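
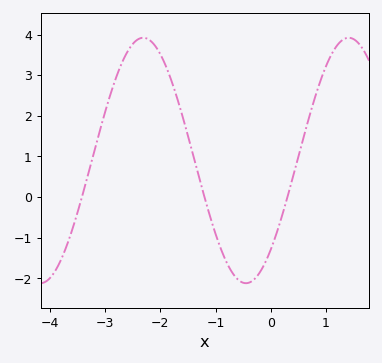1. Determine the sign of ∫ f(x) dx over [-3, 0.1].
positive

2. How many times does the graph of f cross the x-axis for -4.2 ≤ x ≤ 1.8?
3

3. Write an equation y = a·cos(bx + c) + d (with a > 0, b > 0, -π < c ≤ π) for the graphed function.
y = 3.02cos(1.7x - 2.4) + 0.9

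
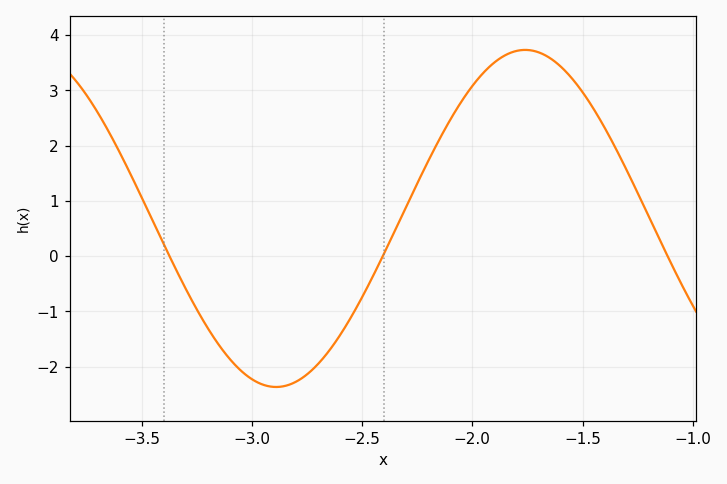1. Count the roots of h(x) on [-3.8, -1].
3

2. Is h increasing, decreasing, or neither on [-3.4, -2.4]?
neither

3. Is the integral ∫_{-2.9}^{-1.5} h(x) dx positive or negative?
positive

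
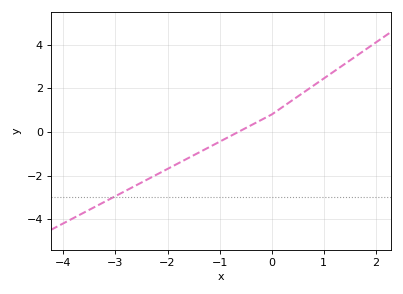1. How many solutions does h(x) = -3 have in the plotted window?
1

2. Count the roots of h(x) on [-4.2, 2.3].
1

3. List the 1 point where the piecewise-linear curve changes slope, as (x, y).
(0, 0.8)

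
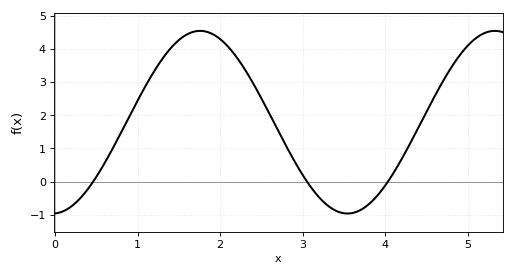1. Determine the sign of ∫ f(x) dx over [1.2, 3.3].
positive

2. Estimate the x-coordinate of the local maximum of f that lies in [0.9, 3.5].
1.8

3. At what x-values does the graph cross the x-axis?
0.5, 3.1, 4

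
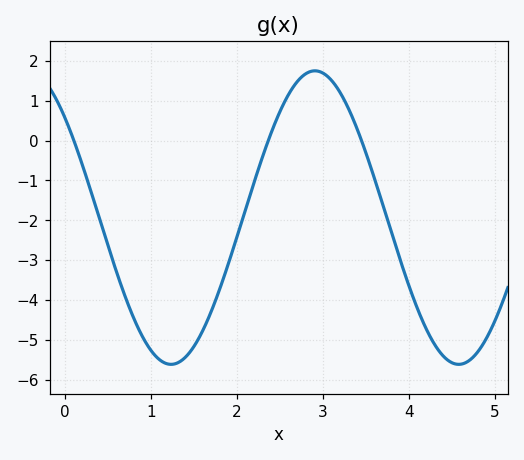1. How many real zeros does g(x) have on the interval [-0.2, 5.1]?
3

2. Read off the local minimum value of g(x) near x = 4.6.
-5.6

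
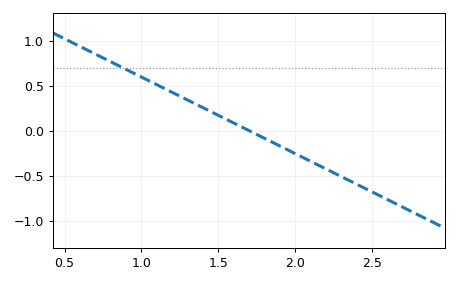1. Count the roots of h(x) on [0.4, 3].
1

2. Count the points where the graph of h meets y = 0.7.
1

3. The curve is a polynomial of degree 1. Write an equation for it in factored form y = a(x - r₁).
y = -0.85(x - 1.7)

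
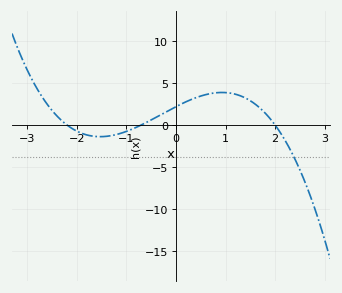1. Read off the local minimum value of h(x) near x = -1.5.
-1.5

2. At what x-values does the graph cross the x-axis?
-2.2, -0.7, 2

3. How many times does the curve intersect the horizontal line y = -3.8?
1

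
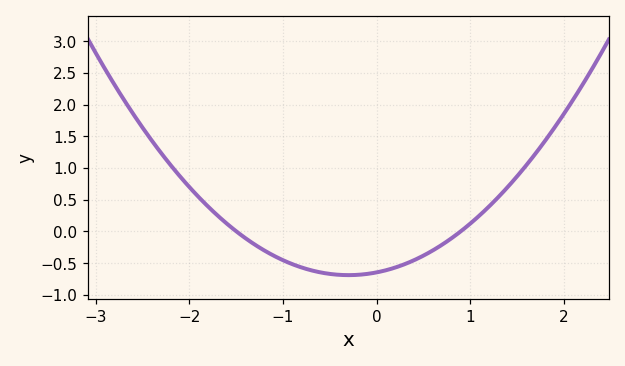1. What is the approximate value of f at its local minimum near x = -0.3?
-0.691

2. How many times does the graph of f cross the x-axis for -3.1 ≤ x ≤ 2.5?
2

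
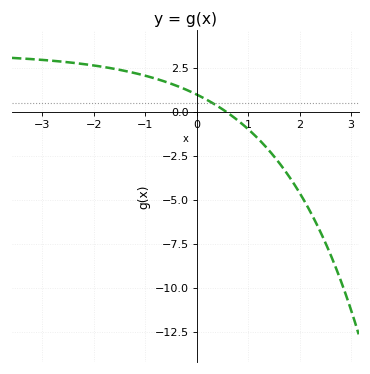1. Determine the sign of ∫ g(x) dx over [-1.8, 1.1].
positive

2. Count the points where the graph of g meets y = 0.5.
1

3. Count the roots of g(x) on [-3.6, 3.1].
1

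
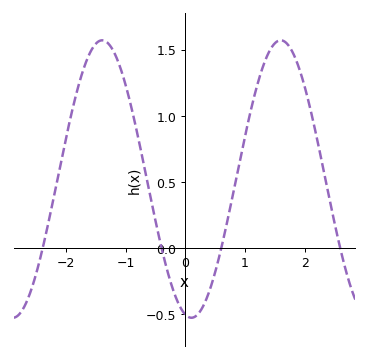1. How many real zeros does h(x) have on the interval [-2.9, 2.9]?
4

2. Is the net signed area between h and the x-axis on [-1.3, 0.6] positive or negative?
positive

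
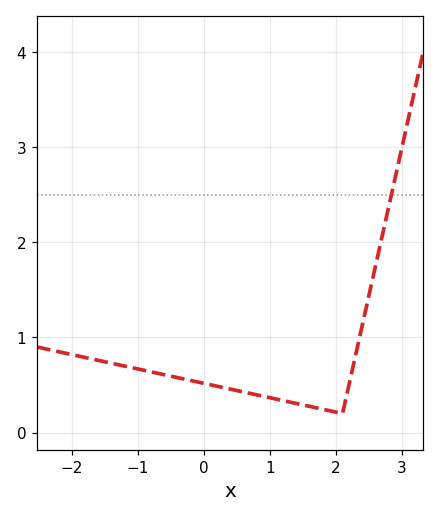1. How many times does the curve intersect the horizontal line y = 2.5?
1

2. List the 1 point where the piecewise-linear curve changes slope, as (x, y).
(2.1, 0.2)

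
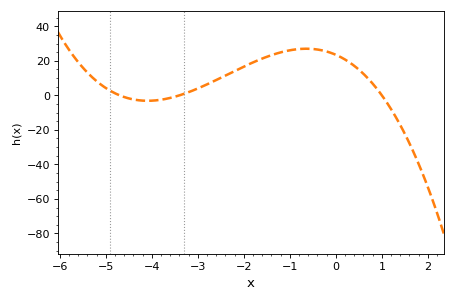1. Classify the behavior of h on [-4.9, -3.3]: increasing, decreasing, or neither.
neither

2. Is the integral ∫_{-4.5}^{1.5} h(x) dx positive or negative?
positive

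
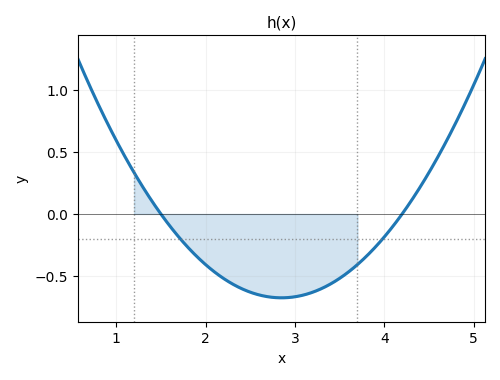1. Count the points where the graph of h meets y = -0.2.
2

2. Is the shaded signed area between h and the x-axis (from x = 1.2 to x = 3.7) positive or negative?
negative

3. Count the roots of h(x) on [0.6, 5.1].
2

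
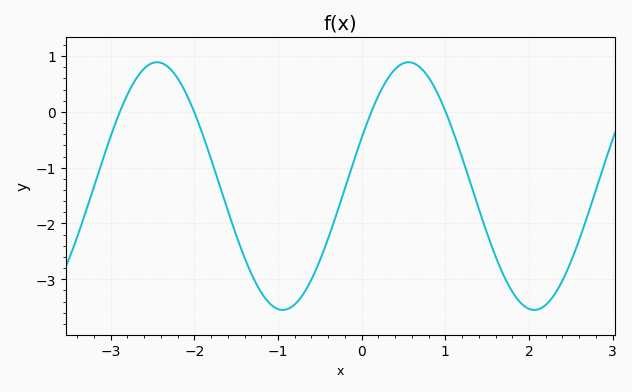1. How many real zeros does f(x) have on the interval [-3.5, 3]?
4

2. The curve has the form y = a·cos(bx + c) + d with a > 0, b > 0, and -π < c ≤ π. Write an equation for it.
y = 2.22cos(2.09x - 1.17) - 1.33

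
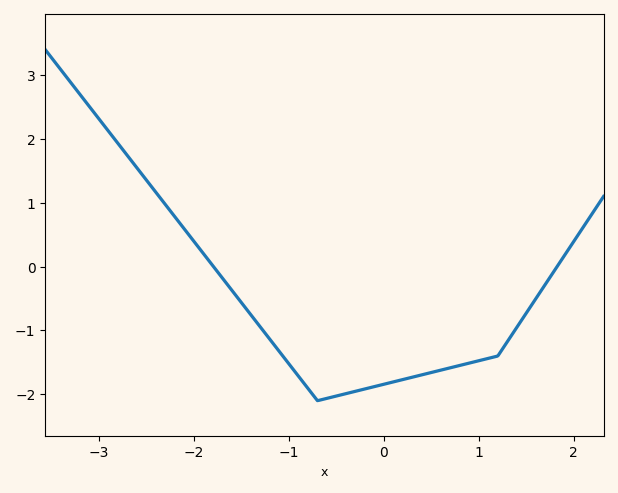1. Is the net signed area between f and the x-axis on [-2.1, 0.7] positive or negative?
negative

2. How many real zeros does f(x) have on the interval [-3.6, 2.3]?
2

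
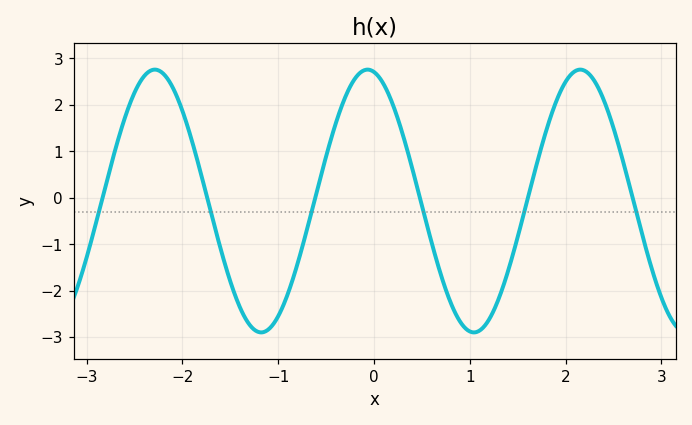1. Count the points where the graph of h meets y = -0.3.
6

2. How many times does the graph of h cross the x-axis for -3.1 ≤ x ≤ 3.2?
6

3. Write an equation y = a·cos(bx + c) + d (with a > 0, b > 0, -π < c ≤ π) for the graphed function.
y = 2.83cos(2.8x + 0.19) - 0.07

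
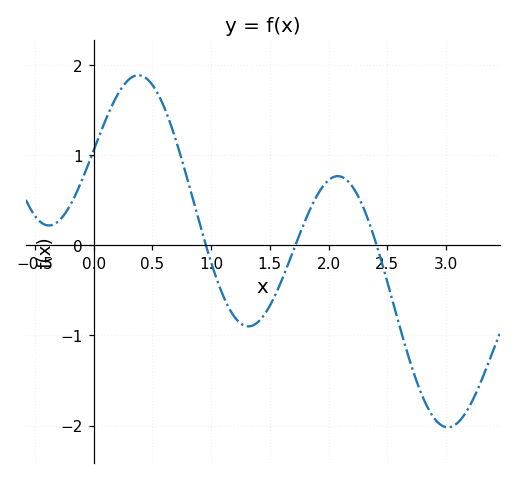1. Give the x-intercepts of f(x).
0.956, 1.72, 2.41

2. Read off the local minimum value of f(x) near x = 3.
-2.02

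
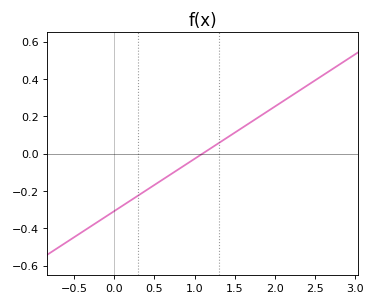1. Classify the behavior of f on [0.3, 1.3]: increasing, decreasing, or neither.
increasing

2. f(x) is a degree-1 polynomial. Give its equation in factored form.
y = 0.28(x - 1.1)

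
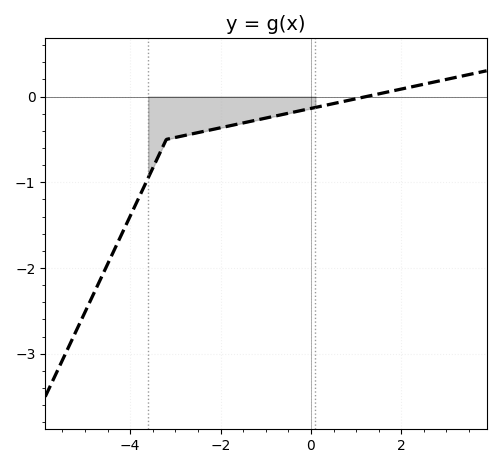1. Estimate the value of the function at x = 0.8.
-0.049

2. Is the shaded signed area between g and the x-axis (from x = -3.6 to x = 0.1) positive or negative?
negative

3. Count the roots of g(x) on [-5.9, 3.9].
1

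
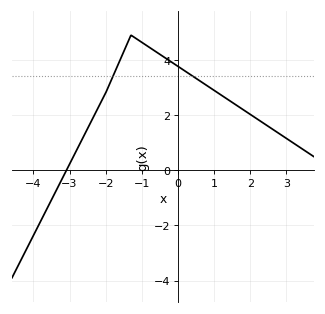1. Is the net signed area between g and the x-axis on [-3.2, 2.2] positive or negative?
positive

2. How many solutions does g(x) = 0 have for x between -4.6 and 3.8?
1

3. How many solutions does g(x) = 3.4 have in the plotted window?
2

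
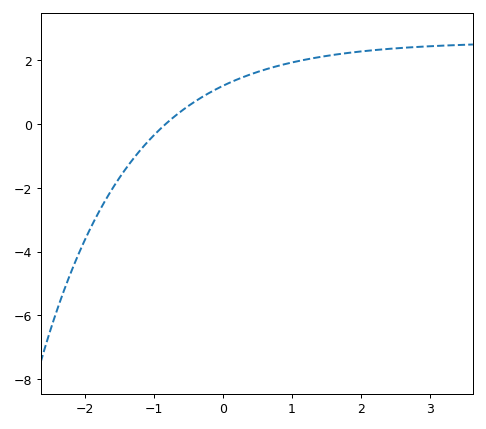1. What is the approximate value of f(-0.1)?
1.08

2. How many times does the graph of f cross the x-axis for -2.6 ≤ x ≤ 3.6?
1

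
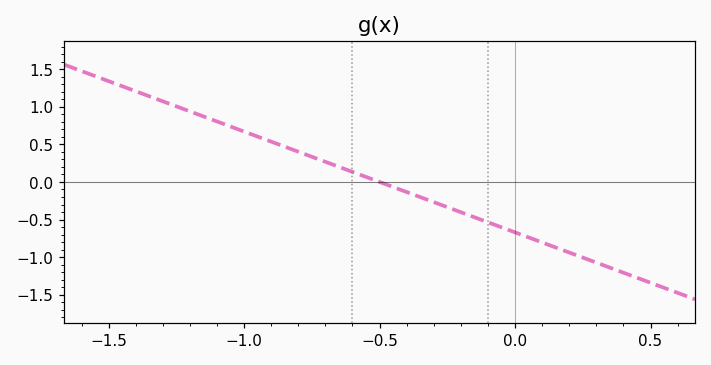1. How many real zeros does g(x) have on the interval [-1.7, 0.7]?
1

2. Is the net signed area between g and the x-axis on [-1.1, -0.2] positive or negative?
positive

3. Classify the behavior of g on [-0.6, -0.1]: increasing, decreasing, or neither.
decreasing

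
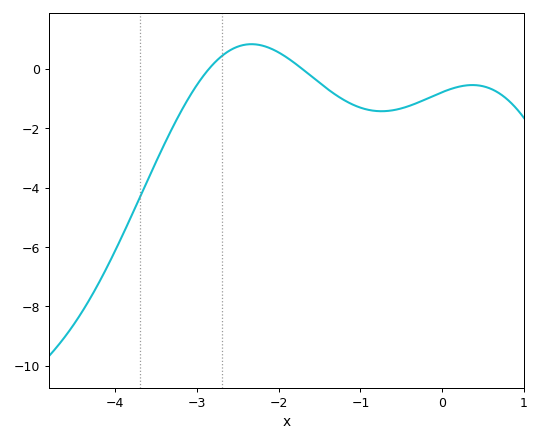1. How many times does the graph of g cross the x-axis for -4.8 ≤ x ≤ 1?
2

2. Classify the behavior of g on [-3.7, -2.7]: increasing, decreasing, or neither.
increasing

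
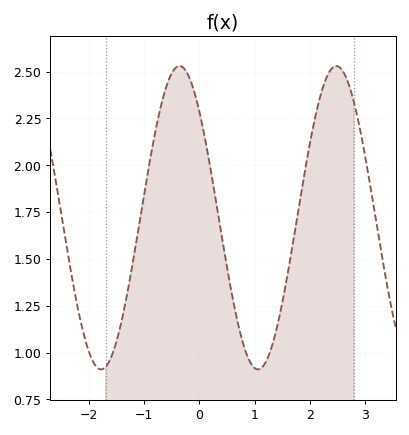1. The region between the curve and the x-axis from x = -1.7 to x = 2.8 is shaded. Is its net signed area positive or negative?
positive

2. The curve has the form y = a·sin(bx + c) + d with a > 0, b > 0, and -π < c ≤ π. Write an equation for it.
y = 0.81sin(2.2x + 2.4) + 1.72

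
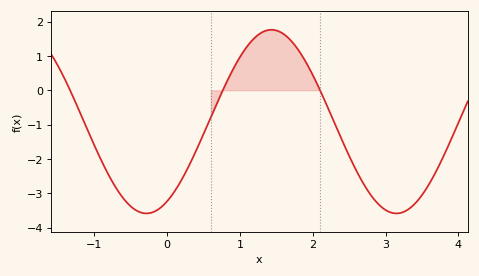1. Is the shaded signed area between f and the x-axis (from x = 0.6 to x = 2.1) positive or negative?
positive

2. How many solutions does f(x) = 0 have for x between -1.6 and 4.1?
3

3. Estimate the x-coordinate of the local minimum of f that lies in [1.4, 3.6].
3.1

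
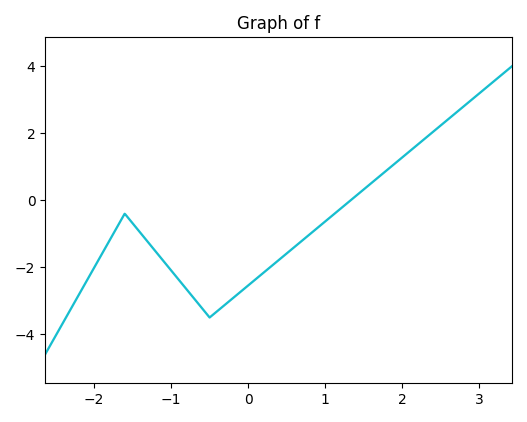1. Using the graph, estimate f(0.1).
-2.4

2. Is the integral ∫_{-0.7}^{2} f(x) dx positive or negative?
negative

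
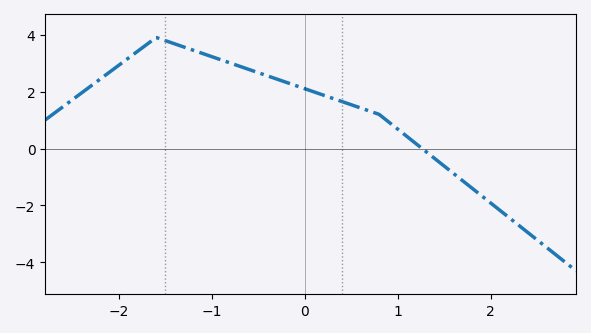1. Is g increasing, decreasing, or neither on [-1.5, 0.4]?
decreasing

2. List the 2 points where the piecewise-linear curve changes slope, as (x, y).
(-1.6, 3.9); (0.8, 1.2)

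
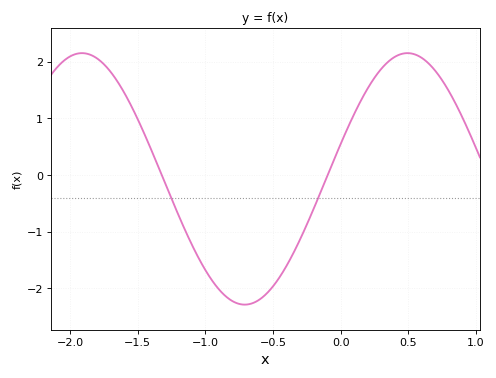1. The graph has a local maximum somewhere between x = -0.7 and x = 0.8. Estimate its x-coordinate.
0.5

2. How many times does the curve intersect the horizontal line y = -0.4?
2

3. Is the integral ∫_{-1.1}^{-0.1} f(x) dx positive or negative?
negative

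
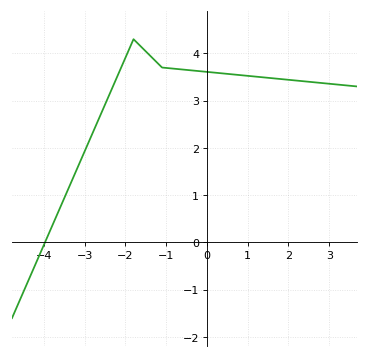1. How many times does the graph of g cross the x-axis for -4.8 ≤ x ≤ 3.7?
1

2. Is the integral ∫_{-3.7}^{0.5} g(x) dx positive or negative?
positive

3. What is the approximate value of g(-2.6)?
2.7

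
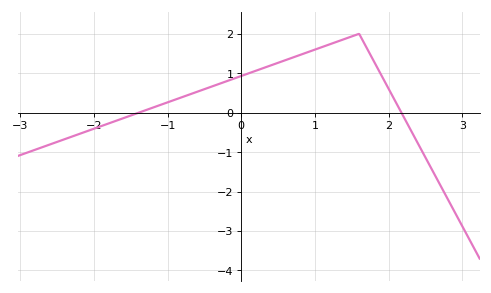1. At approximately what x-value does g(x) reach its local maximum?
1.6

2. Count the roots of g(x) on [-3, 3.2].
2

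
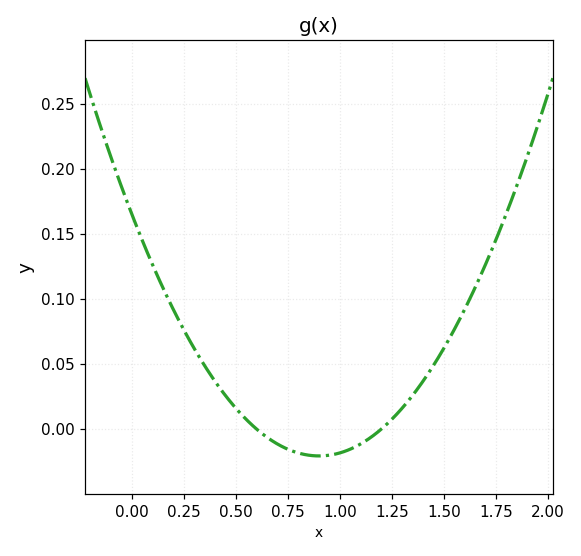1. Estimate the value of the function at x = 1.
-0.018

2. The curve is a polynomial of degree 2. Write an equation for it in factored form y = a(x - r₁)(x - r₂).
y = 0.23(x - 0.6)(x - 1.2)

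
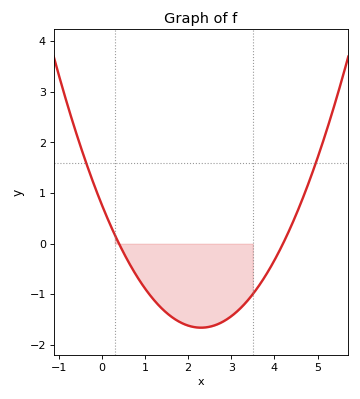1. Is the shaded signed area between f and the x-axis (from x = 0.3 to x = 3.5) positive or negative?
negative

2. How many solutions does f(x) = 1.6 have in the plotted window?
2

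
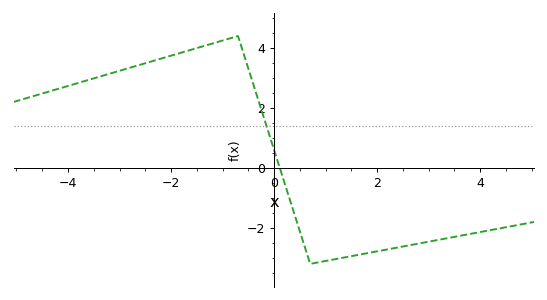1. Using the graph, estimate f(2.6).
-2.59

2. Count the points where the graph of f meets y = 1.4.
1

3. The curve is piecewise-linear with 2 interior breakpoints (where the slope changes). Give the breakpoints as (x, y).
(-0.7, 4.4); (0.7, -3.2)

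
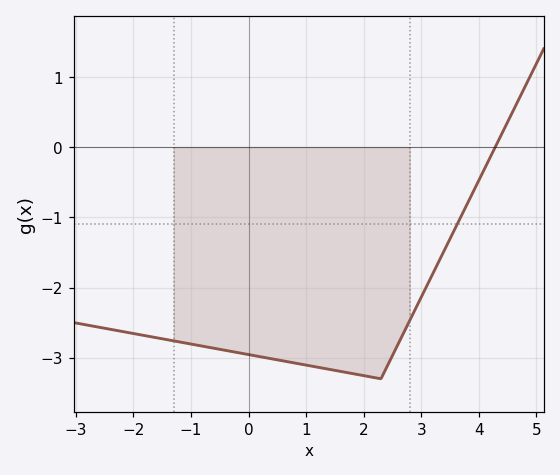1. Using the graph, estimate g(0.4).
-3.02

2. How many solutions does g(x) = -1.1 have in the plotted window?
1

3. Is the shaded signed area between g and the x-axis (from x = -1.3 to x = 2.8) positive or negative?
negative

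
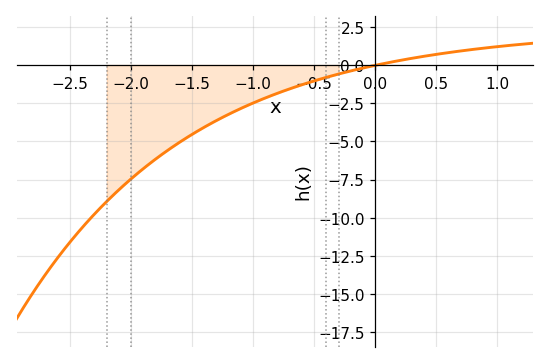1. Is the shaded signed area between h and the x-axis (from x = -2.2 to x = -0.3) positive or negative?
negative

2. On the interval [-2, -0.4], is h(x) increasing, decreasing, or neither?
increasing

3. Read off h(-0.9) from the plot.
-2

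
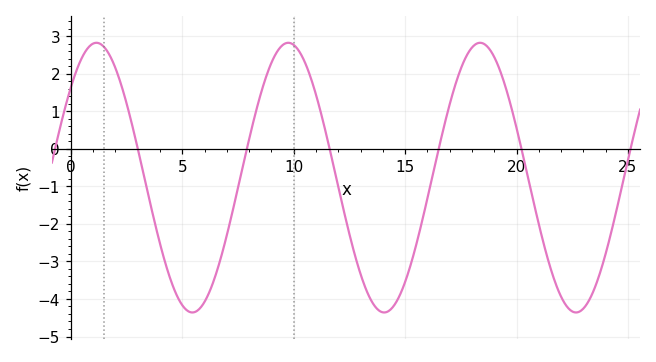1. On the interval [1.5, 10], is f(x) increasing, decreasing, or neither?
neither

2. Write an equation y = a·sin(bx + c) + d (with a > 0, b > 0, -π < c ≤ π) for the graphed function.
y = 3.59sin(0.73x + 0.73) - 0.77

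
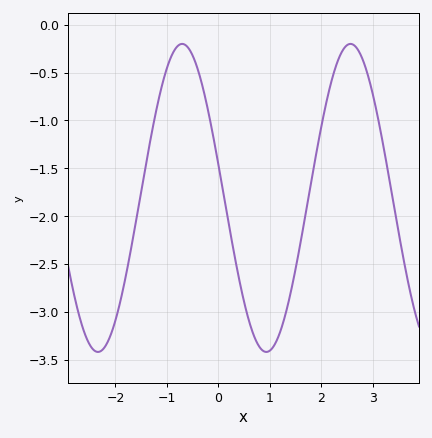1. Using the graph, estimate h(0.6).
-3.1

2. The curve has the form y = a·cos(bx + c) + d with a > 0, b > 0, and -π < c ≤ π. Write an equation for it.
y = 1.61cos(1.9x + 1.3) - 1.81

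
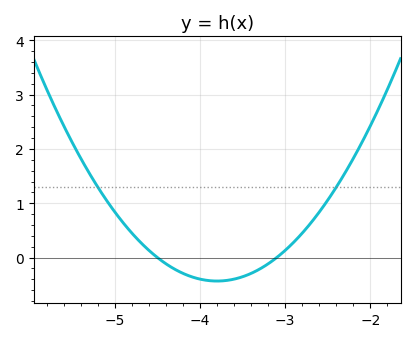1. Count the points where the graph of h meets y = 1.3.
2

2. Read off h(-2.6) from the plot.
0.8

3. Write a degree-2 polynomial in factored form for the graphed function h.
y = 0.88(x + 4.5)(x + 3.1)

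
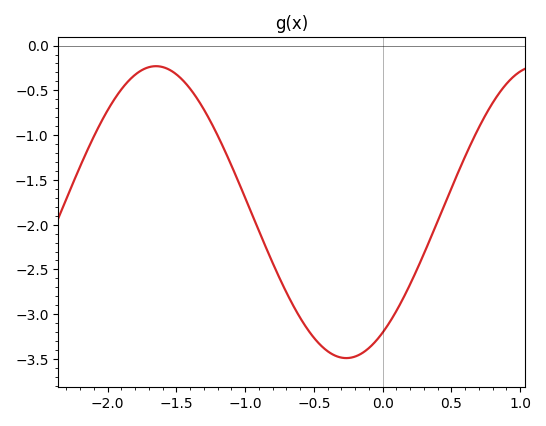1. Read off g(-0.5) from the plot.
-3.26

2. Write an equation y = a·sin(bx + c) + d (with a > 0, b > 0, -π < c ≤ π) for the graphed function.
y = 1.63sin(2.27x - 0.97) - 1.86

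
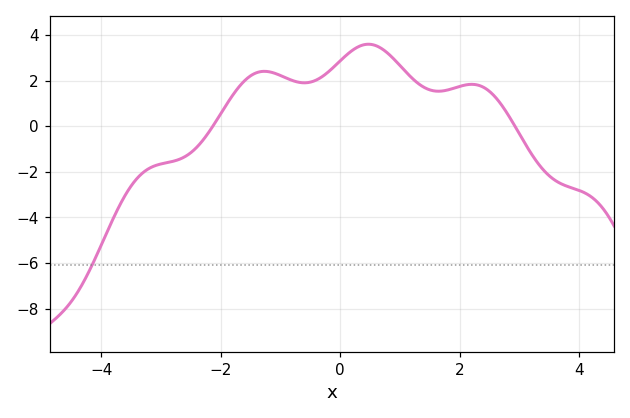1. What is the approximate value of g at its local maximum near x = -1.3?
2.4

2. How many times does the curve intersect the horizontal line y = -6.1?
1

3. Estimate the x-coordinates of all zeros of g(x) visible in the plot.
-2.13, 2.92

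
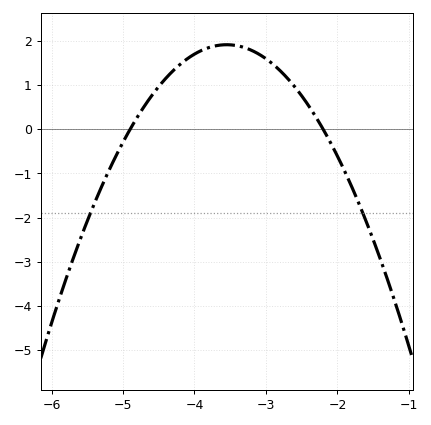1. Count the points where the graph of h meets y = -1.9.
2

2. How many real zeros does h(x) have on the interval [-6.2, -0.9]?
2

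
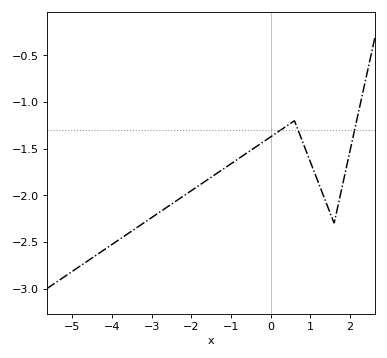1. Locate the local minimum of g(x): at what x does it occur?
1.6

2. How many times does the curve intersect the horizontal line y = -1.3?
3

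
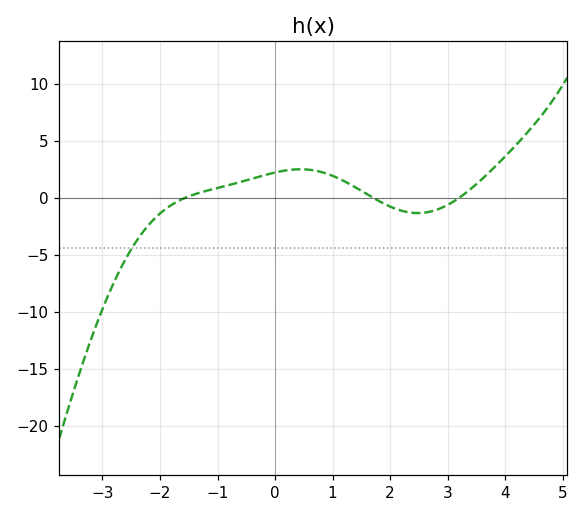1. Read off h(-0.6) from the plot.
1.4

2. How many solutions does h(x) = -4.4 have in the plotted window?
1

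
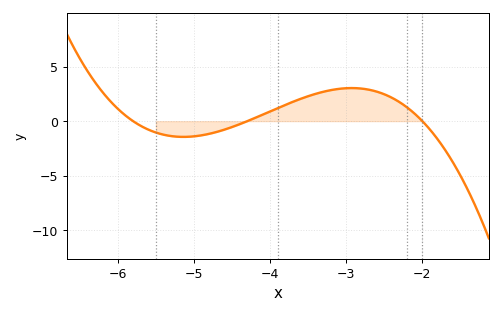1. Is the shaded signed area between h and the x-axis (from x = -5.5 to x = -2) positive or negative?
positive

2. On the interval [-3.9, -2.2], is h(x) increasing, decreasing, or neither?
neither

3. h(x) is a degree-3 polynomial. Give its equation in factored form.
y = -0.83(x + 5.8)(x + 4.3)(x + 2)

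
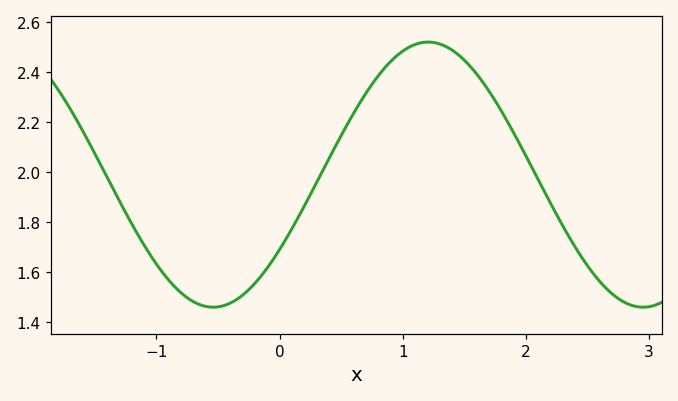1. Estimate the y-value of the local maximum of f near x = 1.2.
2.52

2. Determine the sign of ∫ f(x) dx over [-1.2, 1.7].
positive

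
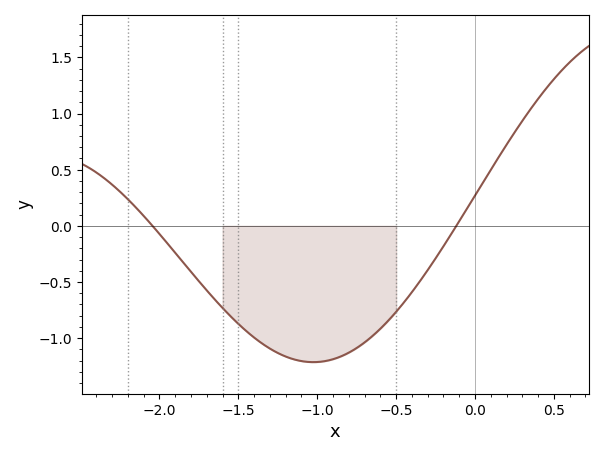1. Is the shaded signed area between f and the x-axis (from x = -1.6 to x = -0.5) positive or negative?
negative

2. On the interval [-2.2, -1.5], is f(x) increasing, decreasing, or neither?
decreasing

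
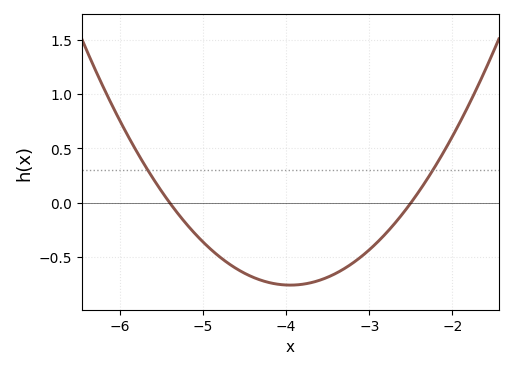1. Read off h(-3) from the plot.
-0.432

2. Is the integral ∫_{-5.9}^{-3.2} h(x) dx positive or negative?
negative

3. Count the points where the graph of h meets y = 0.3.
2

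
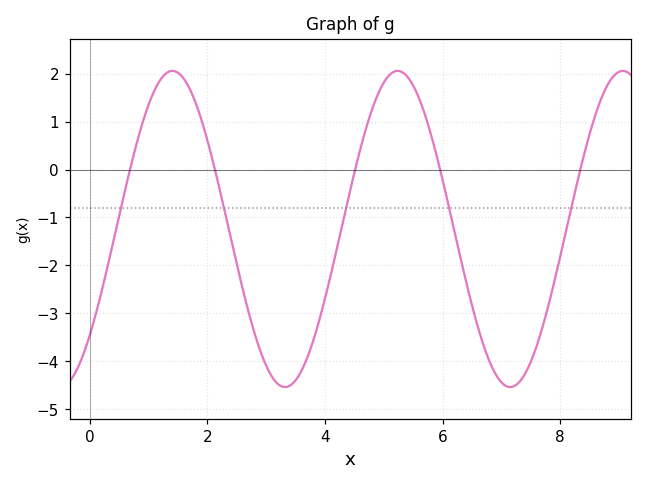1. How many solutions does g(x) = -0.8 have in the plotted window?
5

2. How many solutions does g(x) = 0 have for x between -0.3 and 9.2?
5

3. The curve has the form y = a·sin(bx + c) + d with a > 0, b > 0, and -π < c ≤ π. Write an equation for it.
y = 3.3sin(1.64x - 0.732) - 1.24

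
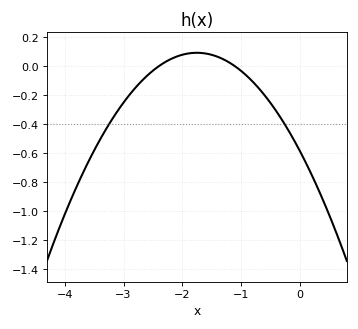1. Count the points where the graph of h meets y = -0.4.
2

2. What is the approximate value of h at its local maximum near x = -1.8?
0.093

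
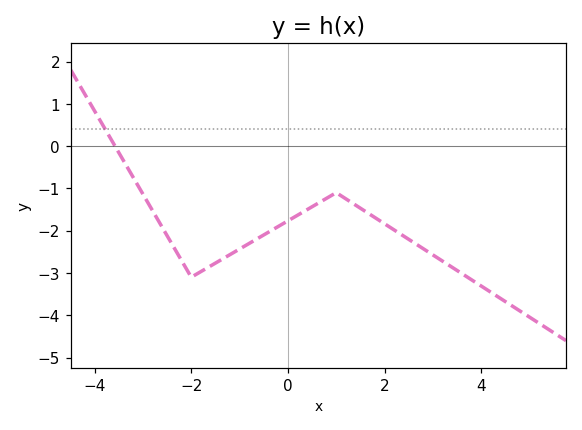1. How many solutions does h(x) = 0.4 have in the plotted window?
1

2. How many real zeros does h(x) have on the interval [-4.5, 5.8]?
1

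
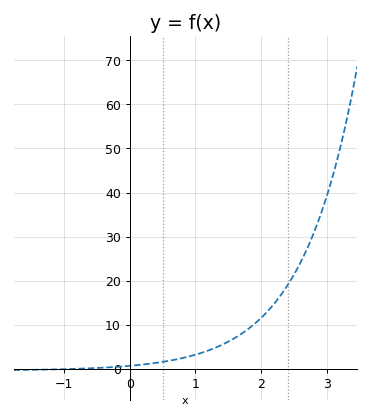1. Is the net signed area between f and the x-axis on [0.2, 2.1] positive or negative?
positive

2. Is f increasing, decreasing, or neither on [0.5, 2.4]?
increasing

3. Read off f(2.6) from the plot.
24.3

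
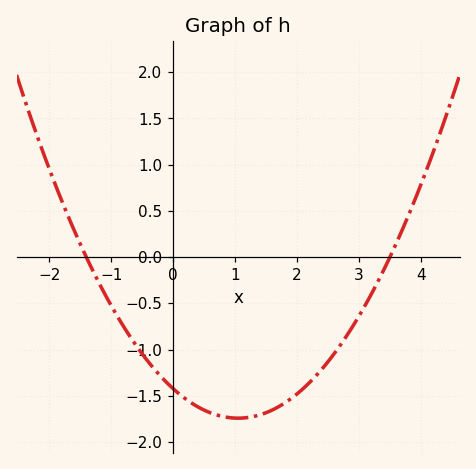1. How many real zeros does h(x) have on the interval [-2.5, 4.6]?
2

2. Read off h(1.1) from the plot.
-1.74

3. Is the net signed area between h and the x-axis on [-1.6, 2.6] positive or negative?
negative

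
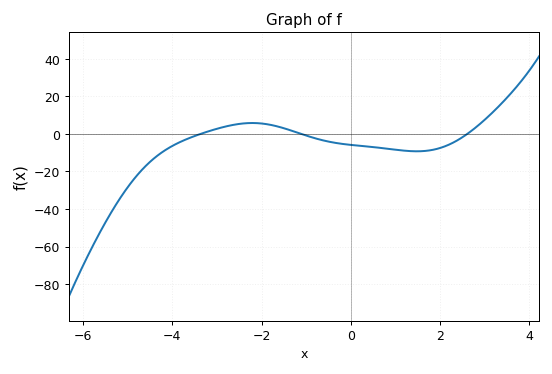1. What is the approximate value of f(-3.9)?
-6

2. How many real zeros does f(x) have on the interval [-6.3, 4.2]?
3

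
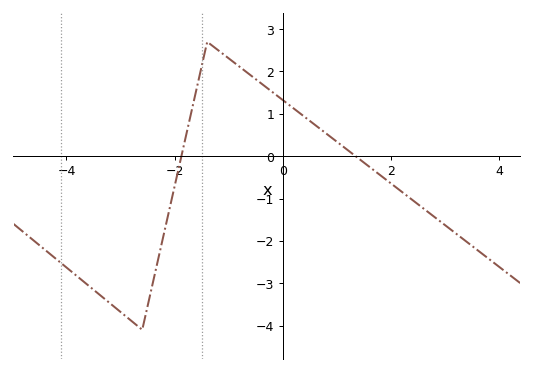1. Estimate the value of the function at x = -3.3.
-3.4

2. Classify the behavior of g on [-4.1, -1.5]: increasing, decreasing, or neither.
neither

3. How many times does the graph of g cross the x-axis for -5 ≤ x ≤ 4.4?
2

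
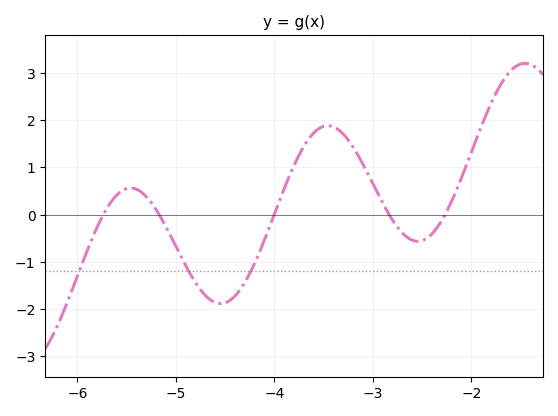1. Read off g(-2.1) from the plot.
0.8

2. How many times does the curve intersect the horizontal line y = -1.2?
3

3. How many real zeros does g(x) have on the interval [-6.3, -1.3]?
5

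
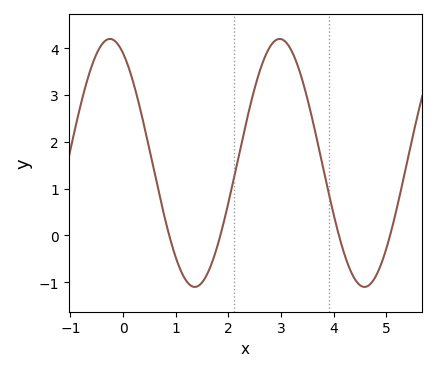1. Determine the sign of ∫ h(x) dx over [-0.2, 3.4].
positive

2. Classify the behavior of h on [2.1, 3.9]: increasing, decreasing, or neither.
neither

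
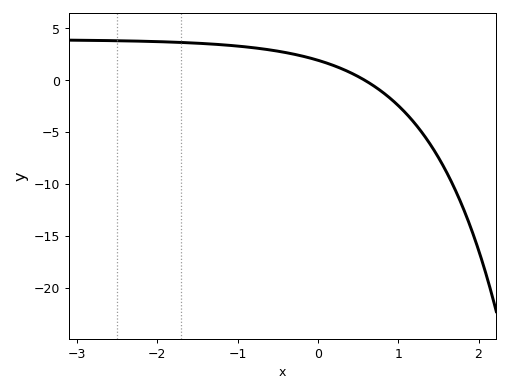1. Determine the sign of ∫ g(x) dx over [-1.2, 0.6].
positive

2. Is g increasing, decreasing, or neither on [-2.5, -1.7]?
decreasing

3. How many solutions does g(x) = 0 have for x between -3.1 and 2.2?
1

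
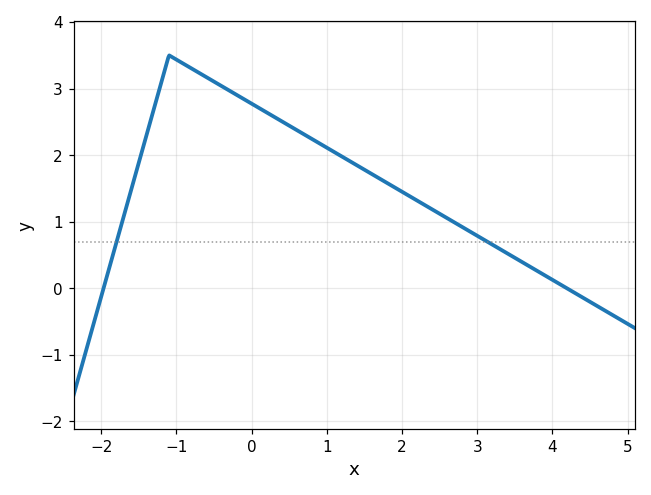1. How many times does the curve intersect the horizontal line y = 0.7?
2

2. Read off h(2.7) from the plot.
1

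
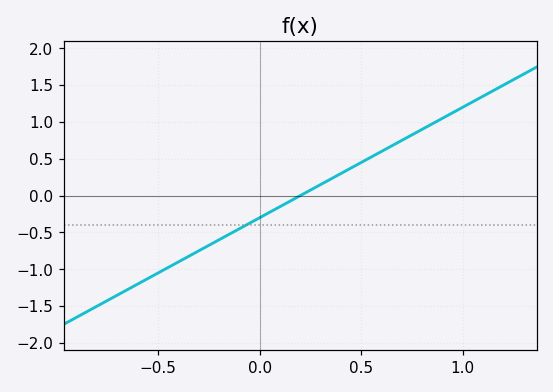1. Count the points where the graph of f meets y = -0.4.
1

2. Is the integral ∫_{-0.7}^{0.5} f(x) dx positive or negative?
negative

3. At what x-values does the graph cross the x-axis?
0.2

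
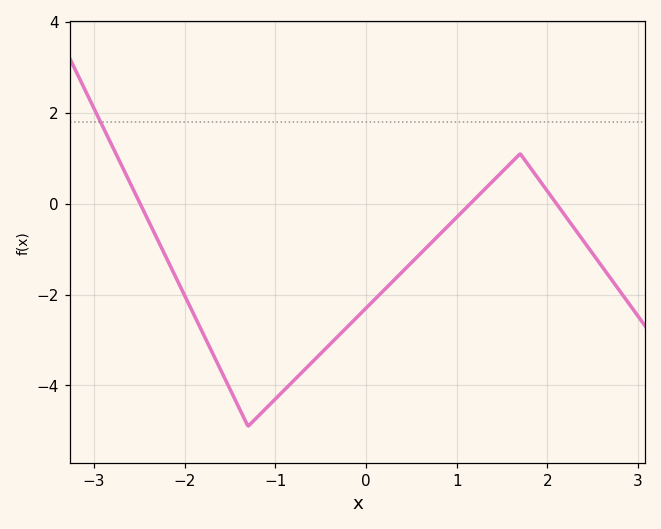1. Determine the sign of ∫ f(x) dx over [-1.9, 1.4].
negative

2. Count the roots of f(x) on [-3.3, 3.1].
3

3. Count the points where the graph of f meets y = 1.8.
1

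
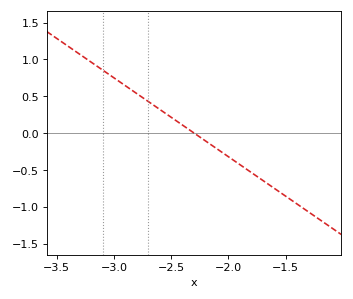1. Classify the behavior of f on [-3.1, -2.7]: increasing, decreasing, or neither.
decreasing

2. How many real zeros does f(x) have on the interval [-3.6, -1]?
1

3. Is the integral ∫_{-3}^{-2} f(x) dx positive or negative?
positive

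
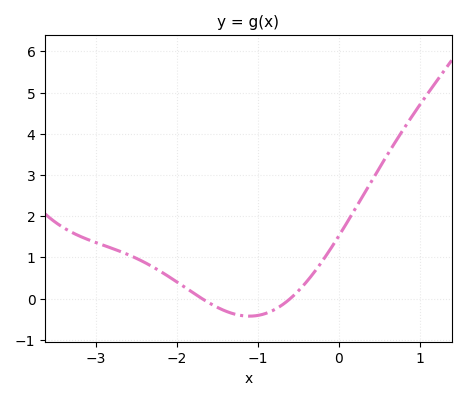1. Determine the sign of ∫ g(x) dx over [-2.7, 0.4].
positive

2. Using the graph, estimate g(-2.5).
0.979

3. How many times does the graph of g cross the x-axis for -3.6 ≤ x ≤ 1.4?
2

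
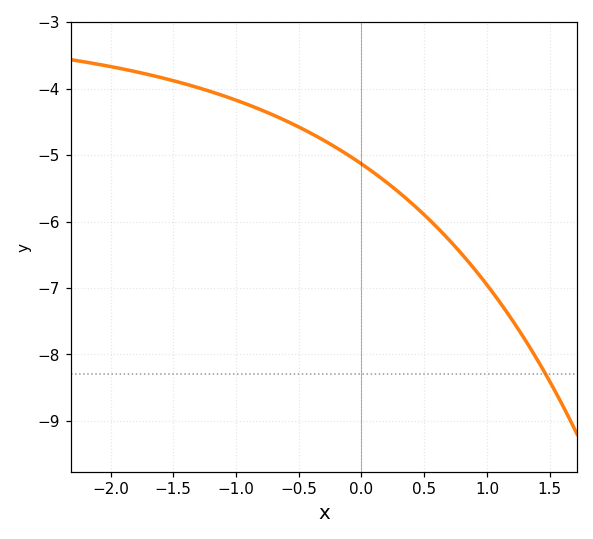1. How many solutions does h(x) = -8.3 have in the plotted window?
1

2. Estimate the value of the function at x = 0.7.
-6.3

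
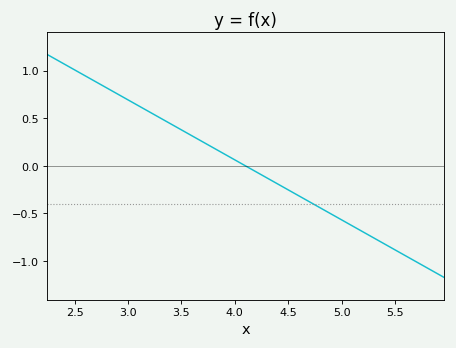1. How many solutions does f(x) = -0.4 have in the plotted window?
1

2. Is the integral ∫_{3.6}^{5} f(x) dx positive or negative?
negative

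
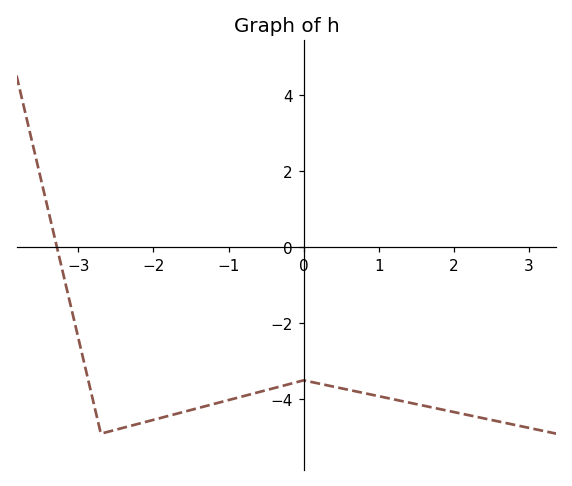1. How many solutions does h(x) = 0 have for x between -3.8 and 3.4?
1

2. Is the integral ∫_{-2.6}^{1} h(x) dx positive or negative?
negative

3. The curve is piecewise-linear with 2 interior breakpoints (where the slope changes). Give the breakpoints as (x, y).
(-2.7, -4.9); (0, -3.5)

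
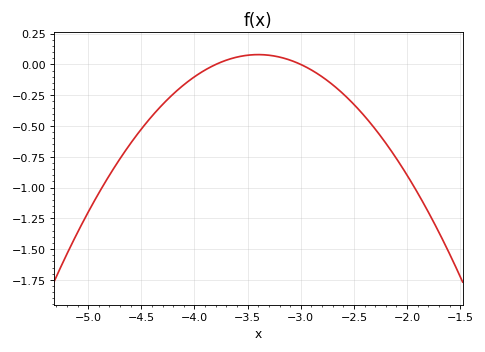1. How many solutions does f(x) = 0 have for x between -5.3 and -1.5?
2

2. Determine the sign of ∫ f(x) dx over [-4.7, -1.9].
negative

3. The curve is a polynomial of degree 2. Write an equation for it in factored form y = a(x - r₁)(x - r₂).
y = -0.5(x + 3.8)(x + 3)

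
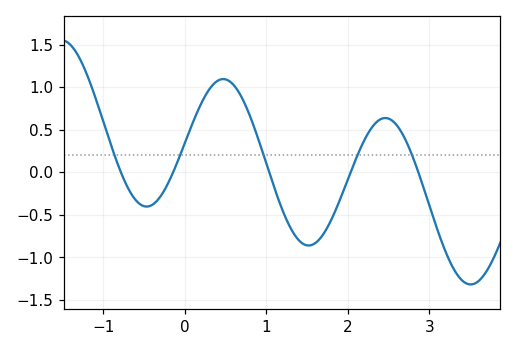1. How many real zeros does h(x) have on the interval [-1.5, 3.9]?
5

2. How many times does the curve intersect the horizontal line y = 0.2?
5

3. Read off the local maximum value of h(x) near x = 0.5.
1.09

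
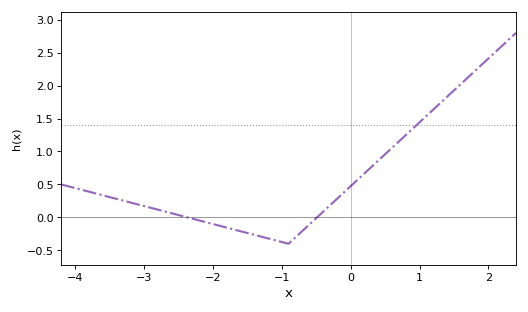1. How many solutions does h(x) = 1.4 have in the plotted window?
1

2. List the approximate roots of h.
-2.4, -0.5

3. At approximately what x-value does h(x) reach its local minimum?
-0.9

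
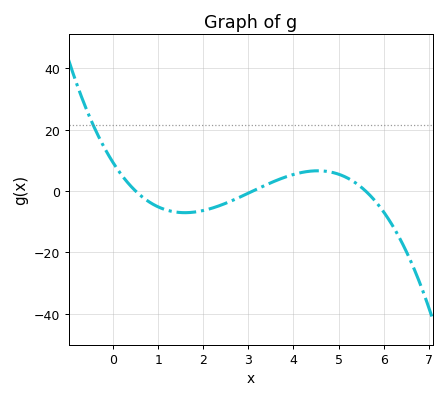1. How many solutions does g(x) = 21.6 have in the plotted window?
1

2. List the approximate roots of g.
0.5, 3.1, 5.6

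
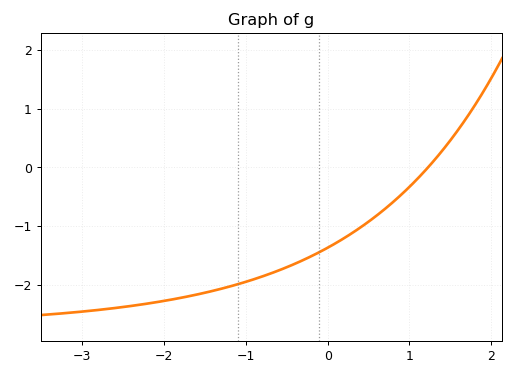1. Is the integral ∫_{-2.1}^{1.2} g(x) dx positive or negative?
negative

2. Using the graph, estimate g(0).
-1.4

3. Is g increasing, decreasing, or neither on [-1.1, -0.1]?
increasing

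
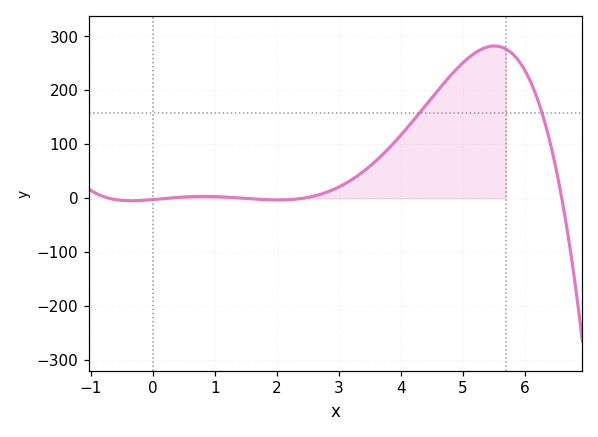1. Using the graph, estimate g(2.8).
10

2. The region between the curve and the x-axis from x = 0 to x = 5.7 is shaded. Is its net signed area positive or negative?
positive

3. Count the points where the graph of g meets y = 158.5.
2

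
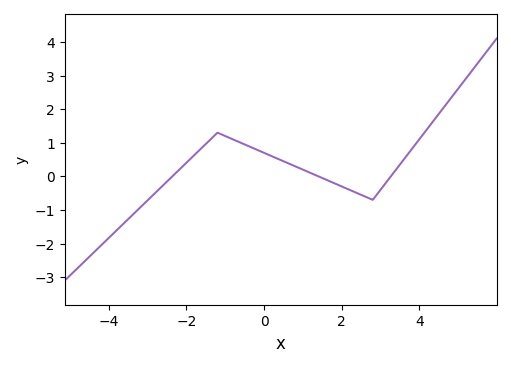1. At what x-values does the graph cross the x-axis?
-2.4, 1.4, 3.2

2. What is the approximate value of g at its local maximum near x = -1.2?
1.3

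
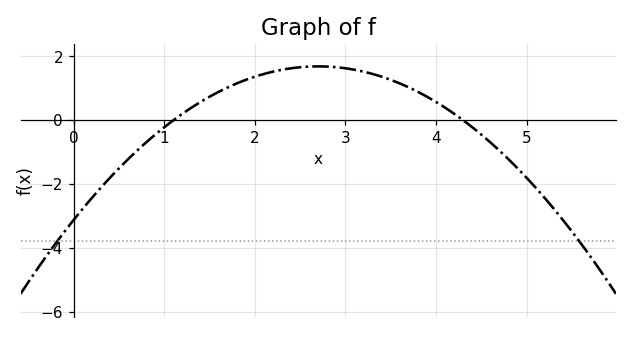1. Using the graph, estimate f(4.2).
0.2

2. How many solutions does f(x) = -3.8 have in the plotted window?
2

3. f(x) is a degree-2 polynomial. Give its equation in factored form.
y = -0.66(x - 1.1)(x - 4.3)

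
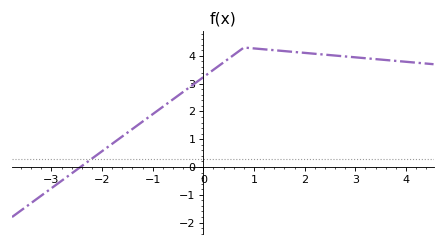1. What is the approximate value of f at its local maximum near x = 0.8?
4.3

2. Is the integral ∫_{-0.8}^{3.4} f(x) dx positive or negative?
positive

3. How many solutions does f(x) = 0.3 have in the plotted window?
1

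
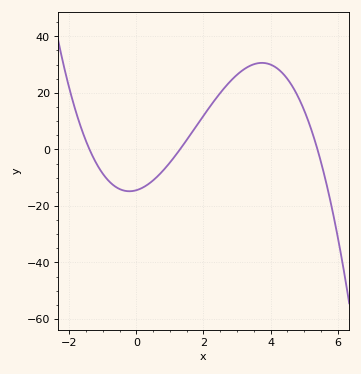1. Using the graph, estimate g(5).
13.9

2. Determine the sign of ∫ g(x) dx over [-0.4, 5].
positive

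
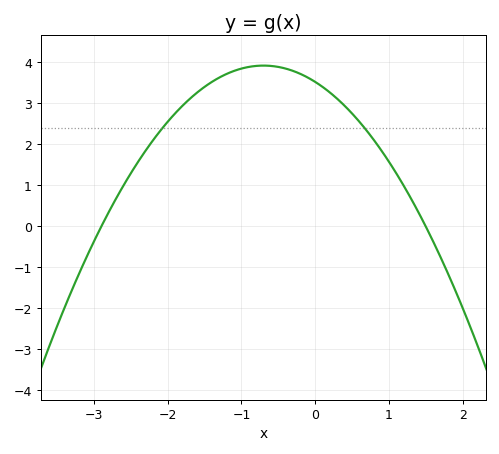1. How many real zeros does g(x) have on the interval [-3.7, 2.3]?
2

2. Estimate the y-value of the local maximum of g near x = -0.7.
3.9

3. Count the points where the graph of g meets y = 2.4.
2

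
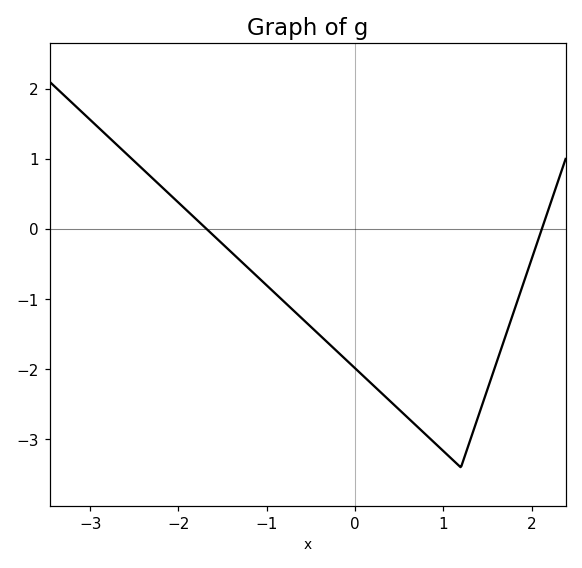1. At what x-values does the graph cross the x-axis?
-1.7, 2.1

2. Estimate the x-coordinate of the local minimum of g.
1.2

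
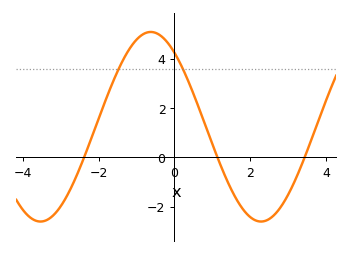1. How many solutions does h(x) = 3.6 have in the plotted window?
2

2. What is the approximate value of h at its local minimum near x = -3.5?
-2.61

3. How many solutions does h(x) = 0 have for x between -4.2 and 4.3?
3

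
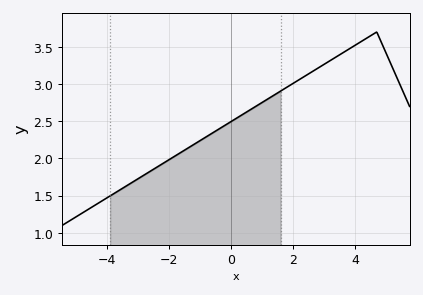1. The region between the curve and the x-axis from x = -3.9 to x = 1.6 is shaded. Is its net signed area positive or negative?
positive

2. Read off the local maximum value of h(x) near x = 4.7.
3.7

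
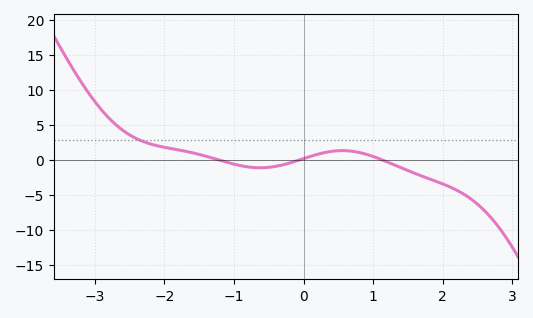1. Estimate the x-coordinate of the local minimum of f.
-0.624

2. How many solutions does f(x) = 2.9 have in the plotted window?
1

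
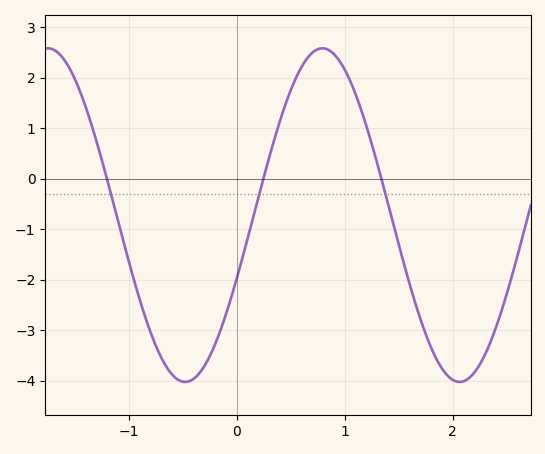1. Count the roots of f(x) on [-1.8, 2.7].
3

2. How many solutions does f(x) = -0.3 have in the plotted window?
3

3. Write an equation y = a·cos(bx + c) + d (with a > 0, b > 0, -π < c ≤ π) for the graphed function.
y = 3.3cos(2.5x - 2) - 0.72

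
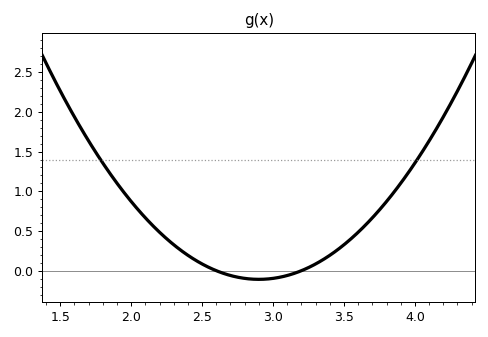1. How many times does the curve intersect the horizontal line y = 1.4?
2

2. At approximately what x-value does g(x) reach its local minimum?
2.9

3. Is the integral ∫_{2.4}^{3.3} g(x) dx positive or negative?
negative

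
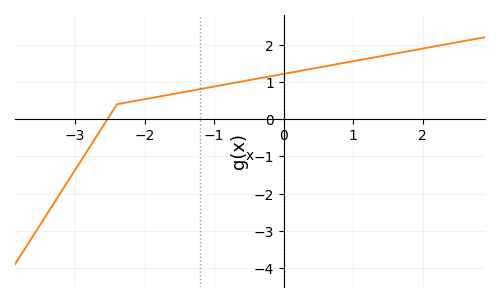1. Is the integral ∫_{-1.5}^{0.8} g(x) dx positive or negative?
positive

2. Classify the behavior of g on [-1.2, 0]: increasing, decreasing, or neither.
increasing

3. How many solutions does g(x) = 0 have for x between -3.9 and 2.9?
1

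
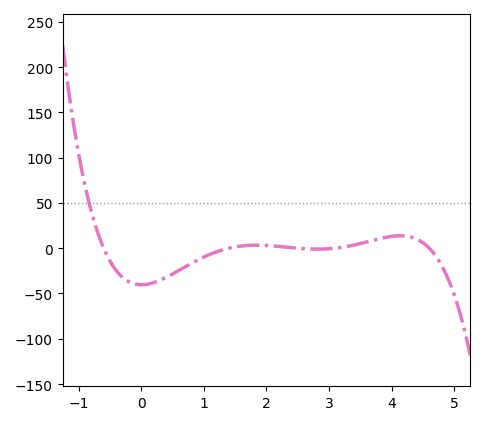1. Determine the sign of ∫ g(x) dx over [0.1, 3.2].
negative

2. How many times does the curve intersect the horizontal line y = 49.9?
1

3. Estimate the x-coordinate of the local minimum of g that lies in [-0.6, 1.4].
0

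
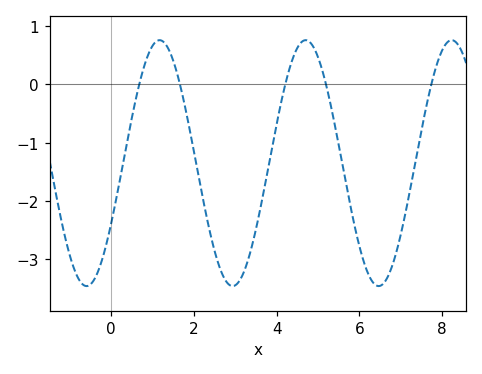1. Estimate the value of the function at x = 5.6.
-1.4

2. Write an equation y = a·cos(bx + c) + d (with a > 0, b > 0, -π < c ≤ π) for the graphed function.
y = 2.11cos(1.8x - 2.1) - 1.35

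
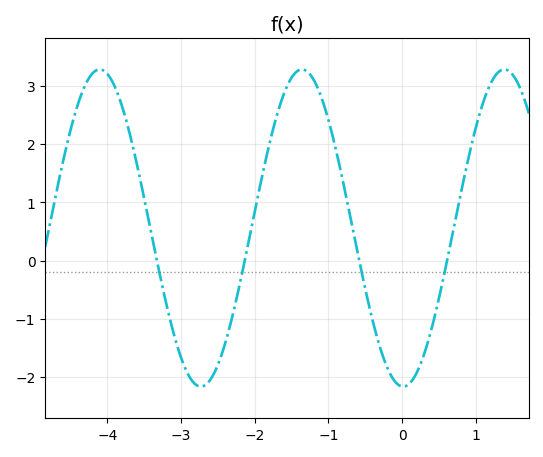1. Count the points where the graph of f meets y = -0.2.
4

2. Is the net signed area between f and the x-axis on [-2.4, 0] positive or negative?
positive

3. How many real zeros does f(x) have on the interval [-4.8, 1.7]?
4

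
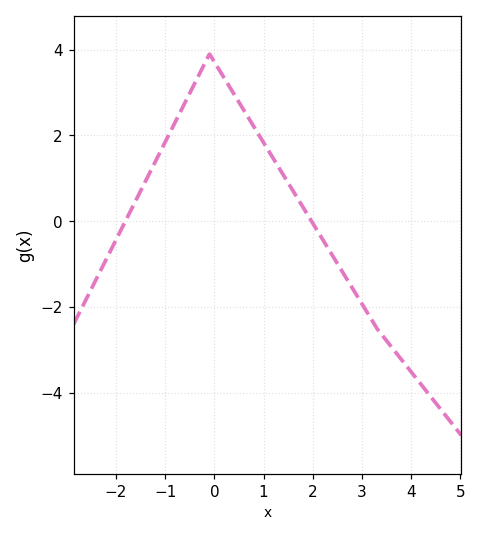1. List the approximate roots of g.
-1.8, 2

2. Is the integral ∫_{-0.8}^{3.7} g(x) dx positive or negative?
positive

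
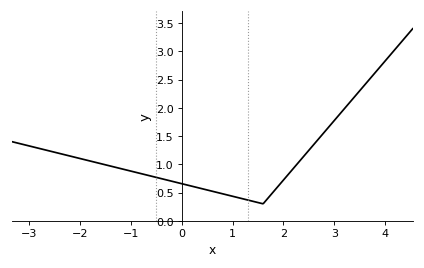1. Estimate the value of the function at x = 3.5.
2.3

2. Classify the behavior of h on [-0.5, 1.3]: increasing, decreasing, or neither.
decreasing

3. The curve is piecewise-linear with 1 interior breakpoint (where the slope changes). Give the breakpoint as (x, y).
(1.6, 0.3)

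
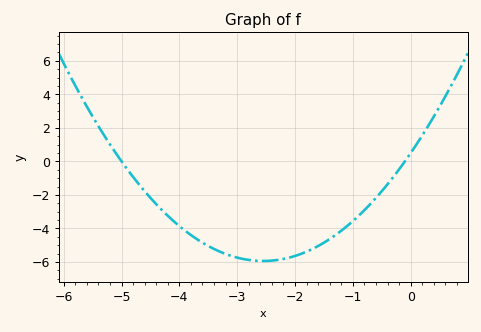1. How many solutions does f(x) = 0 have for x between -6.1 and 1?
2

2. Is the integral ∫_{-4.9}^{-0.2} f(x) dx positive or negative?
negative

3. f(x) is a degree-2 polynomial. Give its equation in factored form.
y = 0.99(x + 5)(x + 0.1)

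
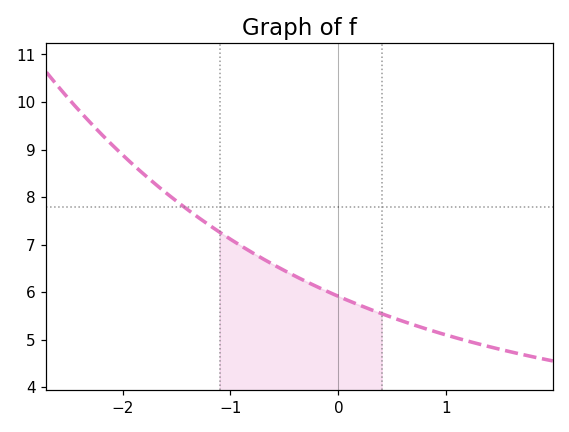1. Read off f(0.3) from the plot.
5.6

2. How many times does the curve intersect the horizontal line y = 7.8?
1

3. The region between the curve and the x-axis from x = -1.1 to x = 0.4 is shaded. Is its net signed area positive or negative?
positive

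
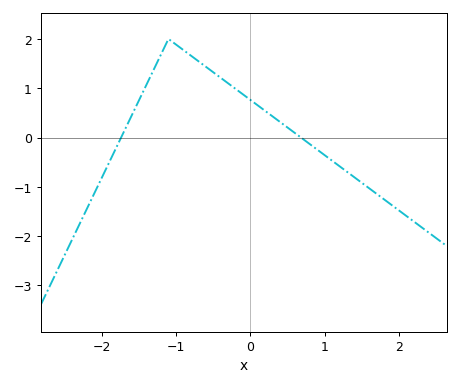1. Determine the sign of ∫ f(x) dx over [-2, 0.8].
positive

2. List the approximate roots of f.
-1.7, 0.7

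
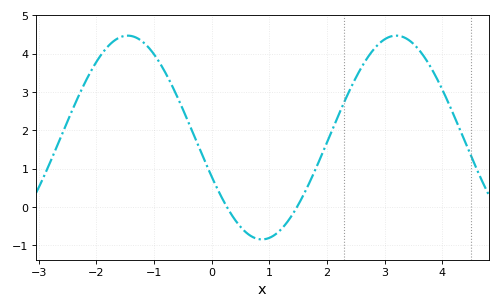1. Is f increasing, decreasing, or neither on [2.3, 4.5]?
neither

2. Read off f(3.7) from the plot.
3.9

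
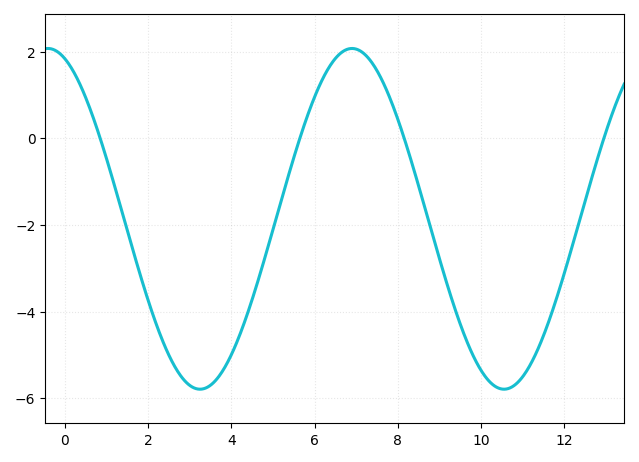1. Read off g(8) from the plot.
0.439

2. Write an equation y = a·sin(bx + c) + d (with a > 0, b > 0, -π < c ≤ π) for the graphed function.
y = 3.93sin(0.86x + 1.92) - 1.86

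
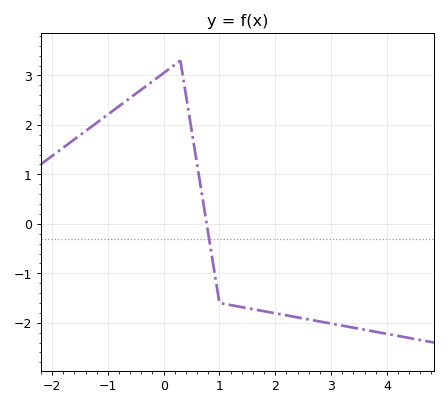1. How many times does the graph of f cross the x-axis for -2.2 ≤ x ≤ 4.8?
1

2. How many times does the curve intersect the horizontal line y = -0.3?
1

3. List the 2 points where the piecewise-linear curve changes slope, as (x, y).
(0.3, 3.3); (1, -1.6)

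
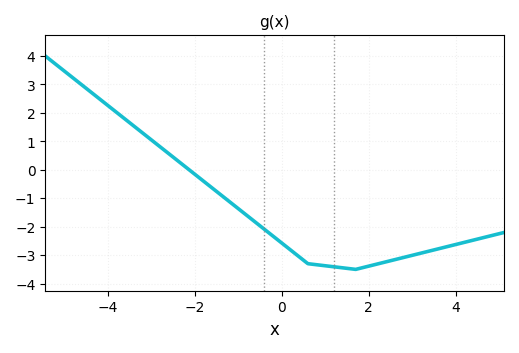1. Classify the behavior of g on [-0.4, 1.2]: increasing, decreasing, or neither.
decreasing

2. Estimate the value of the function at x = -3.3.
1.4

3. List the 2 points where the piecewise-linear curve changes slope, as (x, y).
(0.6, -3.3); (1.7, -3.5)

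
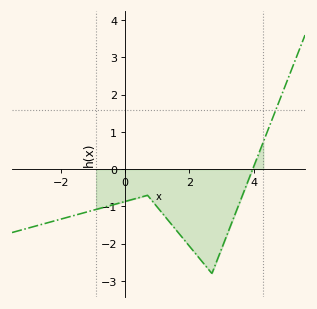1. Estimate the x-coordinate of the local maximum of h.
0.6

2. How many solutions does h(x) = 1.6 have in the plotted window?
1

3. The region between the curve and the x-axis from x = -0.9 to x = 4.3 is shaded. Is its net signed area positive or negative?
negative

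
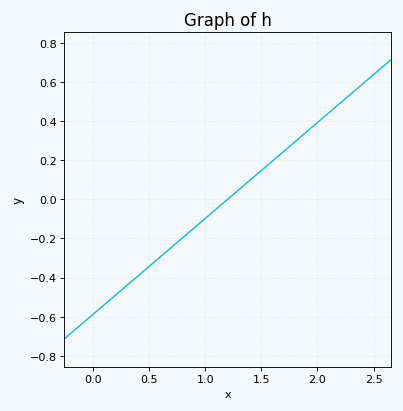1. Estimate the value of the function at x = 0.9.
-0.147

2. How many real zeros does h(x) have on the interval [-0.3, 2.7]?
1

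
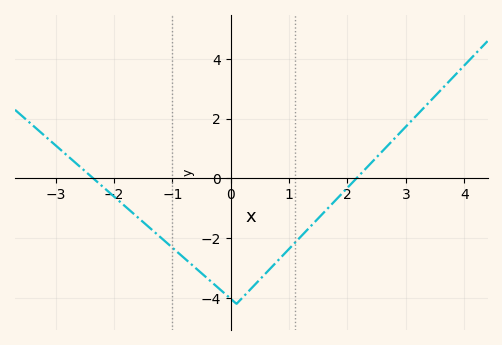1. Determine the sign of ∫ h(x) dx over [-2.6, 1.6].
negative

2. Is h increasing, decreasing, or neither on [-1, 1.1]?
neither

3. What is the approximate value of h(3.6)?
3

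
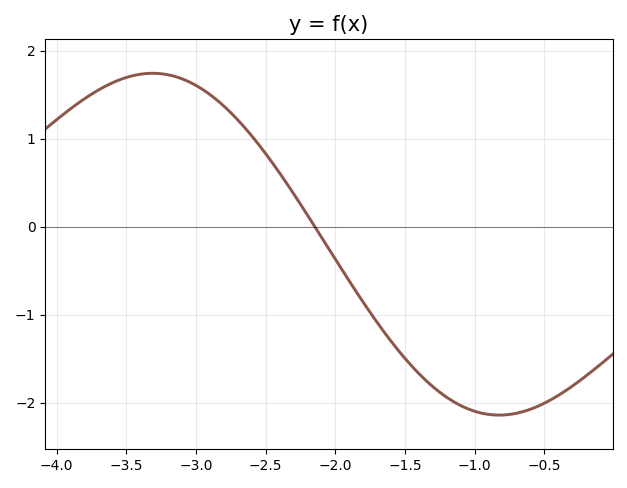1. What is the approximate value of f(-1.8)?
-0.9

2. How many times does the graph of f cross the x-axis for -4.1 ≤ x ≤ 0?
1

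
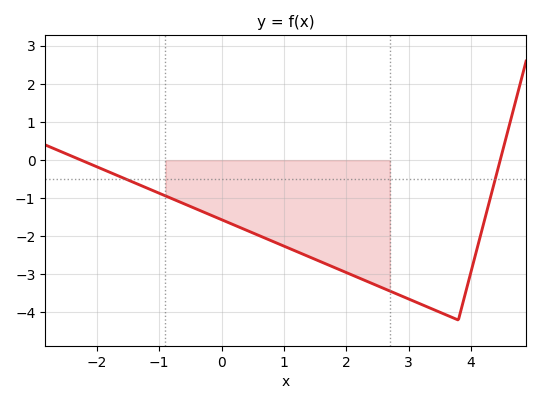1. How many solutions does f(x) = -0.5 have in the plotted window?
2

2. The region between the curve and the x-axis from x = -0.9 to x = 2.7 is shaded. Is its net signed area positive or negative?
negative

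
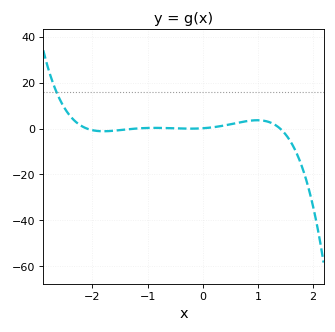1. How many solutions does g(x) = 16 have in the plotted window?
1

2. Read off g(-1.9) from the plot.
-2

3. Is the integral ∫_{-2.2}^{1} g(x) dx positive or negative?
positive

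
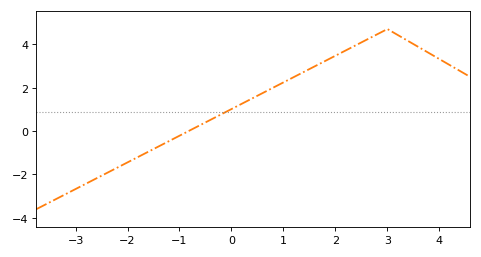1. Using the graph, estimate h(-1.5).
-0.8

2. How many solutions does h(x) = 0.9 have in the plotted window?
1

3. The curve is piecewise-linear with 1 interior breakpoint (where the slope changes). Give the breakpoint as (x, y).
(3, 4.7)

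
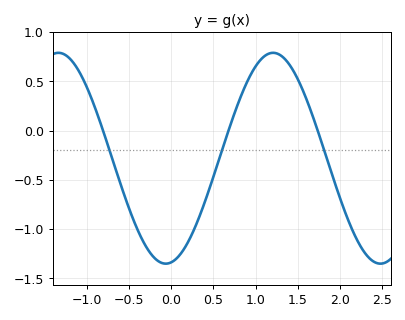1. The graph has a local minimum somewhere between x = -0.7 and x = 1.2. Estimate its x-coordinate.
-0.1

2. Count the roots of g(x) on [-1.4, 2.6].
3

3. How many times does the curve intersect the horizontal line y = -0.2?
3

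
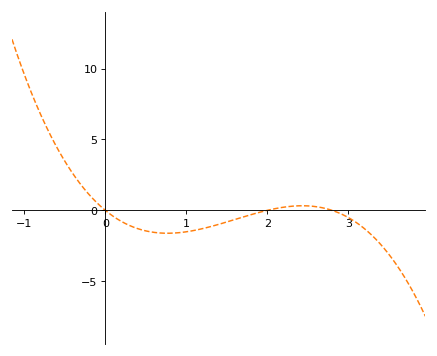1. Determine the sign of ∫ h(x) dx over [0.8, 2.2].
negative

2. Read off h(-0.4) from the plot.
2.58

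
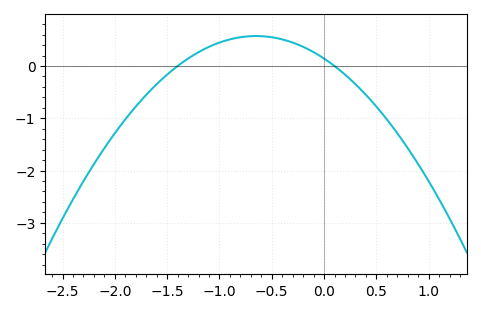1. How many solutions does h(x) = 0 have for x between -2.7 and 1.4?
2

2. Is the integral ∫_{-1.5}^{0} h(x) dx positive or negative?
positive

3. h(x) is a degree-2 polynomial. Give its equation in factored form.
y = -1.02(x + 1.4)(x - 0.1)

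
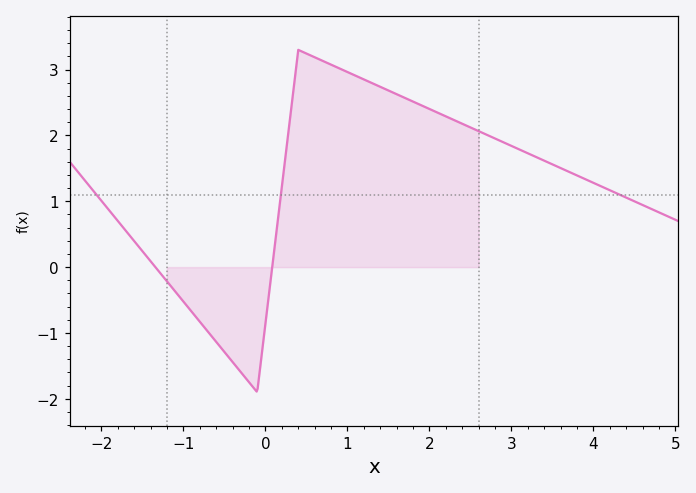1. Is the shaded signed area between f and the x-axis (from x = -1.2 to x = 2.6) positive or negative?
positive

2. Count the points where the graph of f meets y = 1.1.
3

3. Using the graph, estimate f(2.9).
1.9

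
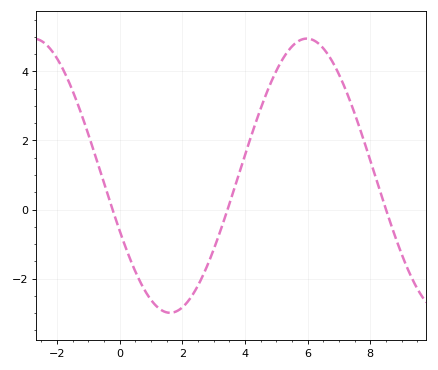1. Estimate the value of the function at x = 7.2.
3.4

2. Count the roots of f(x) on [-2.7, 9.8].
3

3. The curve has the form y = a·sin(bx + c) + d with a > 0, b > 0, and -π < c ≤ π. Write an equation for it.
y = 3.97sin(0.72x - 2.7) + 0.98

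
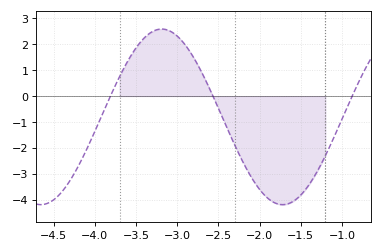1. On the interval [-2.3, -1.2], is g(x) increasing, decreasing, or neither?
neither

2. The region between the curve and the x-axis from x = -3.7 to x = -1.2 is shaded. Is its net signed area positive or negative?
negative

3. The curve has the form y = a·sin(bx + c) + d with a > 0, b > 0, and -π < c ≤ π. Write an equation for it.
y = 3.39sin(2.1x + 2.1) - 0.8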